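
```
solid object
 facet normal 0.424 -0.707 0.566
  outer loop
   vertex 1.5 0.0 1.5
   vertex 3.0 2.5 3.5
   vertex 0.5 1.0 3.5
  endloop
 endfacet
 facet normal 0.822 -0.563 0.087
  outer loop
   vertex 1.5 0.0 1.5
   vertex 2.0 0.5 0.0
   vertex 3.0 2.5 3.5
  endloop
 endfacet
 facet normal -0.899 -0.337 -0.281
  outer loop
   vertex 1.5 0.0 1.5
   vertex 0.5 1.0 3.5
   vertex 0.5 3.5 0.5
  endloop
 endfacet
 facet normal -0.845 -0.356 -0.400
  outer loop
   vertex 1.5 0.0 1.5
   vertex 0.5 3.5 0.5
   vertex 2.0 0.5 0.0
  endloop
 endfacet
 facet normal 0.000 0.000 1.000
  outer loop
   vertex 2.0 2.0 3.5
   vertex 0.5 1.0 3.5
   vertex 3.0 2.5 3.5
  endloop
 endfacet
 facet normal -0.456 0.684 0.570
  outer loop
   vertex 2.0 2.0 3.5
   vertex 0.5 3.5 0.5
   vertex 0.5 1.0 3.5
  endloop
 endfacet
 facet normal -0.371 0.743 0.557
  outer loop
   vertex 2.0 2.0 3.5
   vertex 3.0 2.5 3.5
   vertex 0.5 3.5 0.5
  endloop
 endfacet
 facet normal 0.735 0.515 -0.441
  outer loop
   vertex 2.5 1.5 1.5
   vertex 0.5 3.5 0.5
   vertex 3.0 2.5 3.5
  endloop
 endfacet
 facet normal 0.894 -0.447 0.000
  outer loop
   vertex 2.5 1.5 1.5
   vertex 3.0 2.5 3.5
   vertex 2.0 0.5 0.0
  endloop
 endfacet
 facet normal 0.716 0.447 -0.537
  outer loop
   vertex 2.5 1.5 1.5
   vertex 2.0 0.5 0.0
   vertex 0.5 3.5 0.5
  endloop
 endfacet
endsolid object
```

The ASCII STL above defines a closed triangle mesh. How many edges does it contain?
15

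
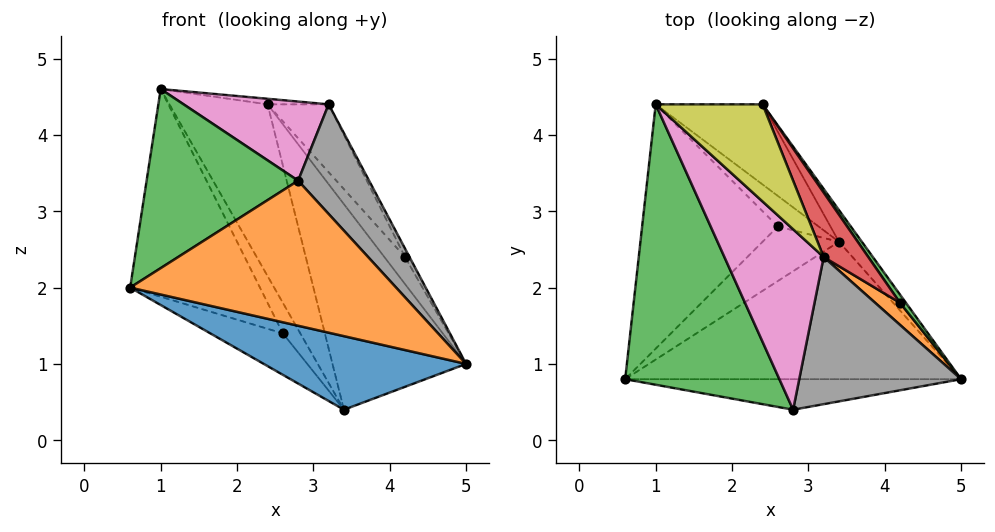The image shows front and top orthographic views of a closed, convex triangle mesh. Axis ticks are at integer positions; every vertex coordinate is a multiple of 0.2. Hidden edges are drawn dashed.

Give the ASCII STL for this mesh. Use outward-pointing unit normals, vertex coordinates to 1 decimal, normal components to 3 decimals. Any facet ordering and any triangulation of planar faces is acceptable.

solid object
 facet normal -0.196 -0.463 -0.864
  outer loop
   vertex 3.4 2.6 0.4
   vertex 5.0 0.8 1.0
   vertex 0.6 0.8 2.0
  endloop
 endfacet
 facet normal -0.047 -0.977 -0.206
  outer loop
   vertex 2.8 0.4 3.4
   vertex 0.6 0.8 2.0
   vertex 5.0 0.8 1.0
  endloop
 endfacet
 facet normal -0.536 -0.455 0.712
  outer loop
   vertex 2.8 0.4 3.4
   vertex 1.0 4.4 4.6
   vertex 0.6 0.8 2.0
  endloop
 endfacet
 facet normal -0.659 0.487 -0.573
  outer loop
   vertex 2.6 2.8 1.4
   vertex 0.6 0.8 2.0
   vertex 1.0 4.4 4.6
  endloop
 endfacet
 facet normal -0.645 0.462 -0.608
  outer loop
   vertex 2.6 2.8 1.4
   vertex 3.4 2.6 0.4
   vertex 0.6 0.8 2.0
  endloop
 endfacet
 facet normal -0.577 0.577 -0.577
  outer loop
   vertex 2.6 2.8 1.4
   vertex 1.0 4.4 4.6
   vertex 3.4 2.6 0.4
  endloop
 endfacet
 facet normal -0.271 -0.387 0.882
  outer loop
   vertex 3.2 2.4 4.4
   vertex 1.0 4.4 4.6
   vertex 2.8 0.4 3.4
  endloop
 endfacet
 facet normal 0.701 -0.426 0.572
  outer loop
   vertex 3.2 2.4 4.4
   vertex 2.8 0.4 3.4
   vertex 5.0 0.8 1.0
  endloop
 endfacet
 facet normal 0.141 0.056 0.988
  outer loop
   vertex 2.4 4.4 4.4
   vertex 1.0 4.4 4.6
   vertex 3.2 2.4 4.4
  endloop
 endfacet
 facet normal -0.060 0.905 -0.422
  outer loop
   vertex 2.4 4.4 4.4
   vertex 3.4 2.6 0.4
   vertex 1.0 4.4 4.6
  endloop
 endfacet
 facet normal 0.760 0.642 -0.099
  outer loop
   vertex 2.4 4.4 4.4
   vertex 5.0 0.8 1.0
   vertex 3.4 2.6 0.4
  endloop
 endfacet
 facet normal 0.901 0.155 0.404
  outer loop
   vertex 4.2 1.8 2.4
   vertex 3.2 2.4 4.4
   vertex 5.0 0.8 1.0
  endloop
 endfacet
 facet normal 0.863 0.484 0.147
  outer loop
   vertex 4.2 1.8 2.4
   vertex 5.0 0.8 1.0
   vertex 2.4 4.4 4.4
  endloop
 endfacet
 facet normal 0.876 0.350 0.333
  outer loop
   vertex 4.2 1.8 2.4
   vertex 2.4 4.4 4.4
   vertex 3.2 2.4 4.4
  endloop
 endfacet
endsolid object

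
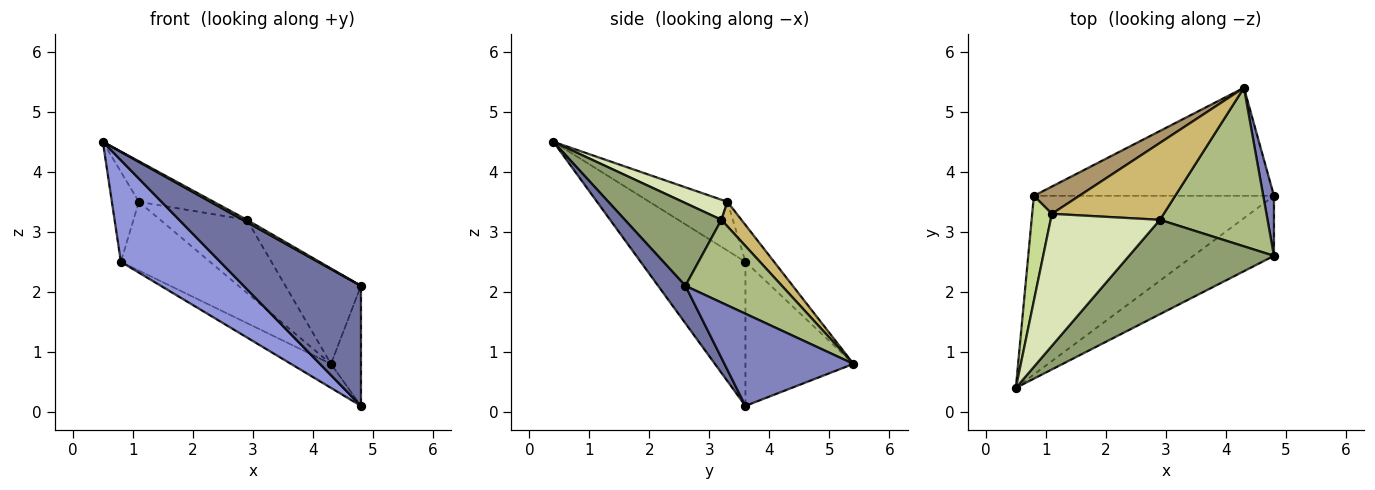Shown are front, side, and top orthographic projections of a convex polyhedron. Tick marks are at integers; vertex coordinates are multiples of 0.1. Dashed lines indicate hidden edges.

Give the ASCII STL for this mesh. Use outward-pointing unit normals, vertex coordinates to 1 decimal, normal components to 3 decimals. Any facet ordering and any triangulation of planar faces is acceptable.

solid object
 facet normal 0.204 -0.876 -0.438
  outer loop
   vertex 4.8 3.6 0.1
   vertex 4.8 2.6 2.1
   vertex 0.5 0.4 4.5
  endloop
 endfacet
 facet normal 0.968 0.225 0.113
  outer loop
   vertex 4.8 3.6 0.1
   vertex 4.3 5.4 0.8
   vertex 4.8 2.6 2.1
  endloop
 endfacet
 facet normal -0.462 -0.438 -0.771
  outer loop
   vertex 0.8 3.6 2.5
   vertex 4.8 3.6 0.1
   vertex 0.5 0.4 4.5
  endloop
 endfacet
 facet normal -0.505 0.187 -0.842
  outer loop
   vertex 0.8 3.6 2.5
   vertex 4.3 5.4 0.8
   vertex 4.8 3.6 0.1
  endloop
 endfacet
 facet normal 0.496 -0.022 0.868
  outer loop
   vertex 2.9 3.2 3.2
   vertex 0.5 0.4 4.5
   vertex 4.8 2.6 2.1
  endloop
 endfacet
 facet normal 0.550 0.430 0.716
  outer loop
   vertex 2.9 3.2 3.2
   vertex 4.8 2.6 2.1
   vertex 4.3 5.4 0.8
  endloop
 endfacet
 facet normal -0.883 0.306 0.357
  outer loop
   vertex 1.1 3.3 3.5
   vertex 0.8 3.6 2.5
   vertex 0.5 0.4 4.5
  endloop
 endfacet
 facet normal 0.173 0.289 0.942
  outer loop
   vertex 1.1 3.3 3.5
   vertex 0.5 0.4 4.5
   vertex 2.9 3.2 3.2
  endloop
 endfacet
 facet normal -0.287 0.891 0.353
  outer loop
   vertex 1.1 3.3 3.5
   vertex 4.3 5.4 0.8
   vertex 0.8 3.6 2.5
  endloop
 endfacet
 facet normal 0.157 0.681 0.716
  outer loop
   vertex 1.1 3.3 3.5
   vertex 2.9 3.2 3.2
   vertex 4.3 5.4 0.8
  endloop
 endfacet
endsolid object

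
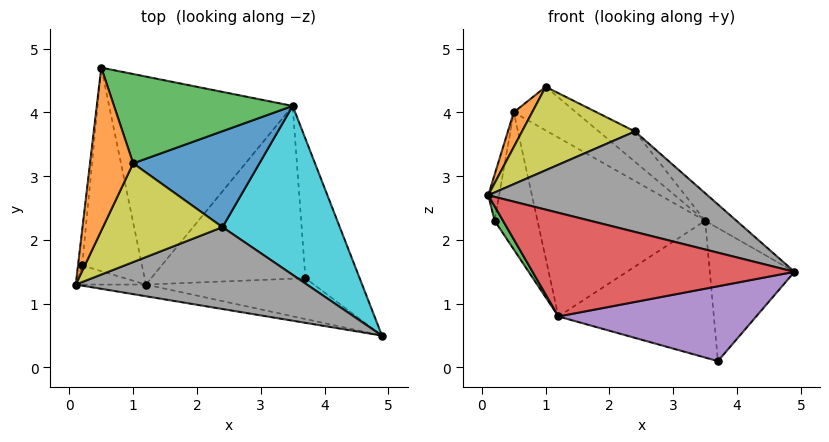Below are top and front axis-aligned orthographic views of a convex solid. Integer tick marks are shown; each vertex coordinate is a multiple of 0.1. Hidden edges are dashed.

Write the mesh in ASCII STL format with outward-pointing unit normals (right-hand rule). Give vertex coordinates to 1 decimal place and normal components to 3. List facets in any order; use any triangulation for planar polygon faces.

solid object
 facet normal 0.806 0.409 -0.428
  outer loop
   vertex 3.5 4.1 2.3
   vertex 4.9 0.5 1.5
   vertex 3.7 1.4 0.1
  endloop
 endfacet
 facet normal -0.815 -0.121 0.566
  outer loop
   vertex 1.0 3.2 4.4
   vertex 0.5 4.7 4.0
   vertex 0.1 1.3 2.7
  endloop
 endfacet
 facet normal 0.513 0.377 0.772
  outer loop
   vertex 1.0 3.2 4.4
   vertex 3.5 4.1 2.3
   vertex 0.5 4.7 4.0
  endloop
 endfacet
 facet normal -0.190 -0.976 -0.110
  outer loop
   vertex 1.2 1.3 0.8
   vertex 4.9 0.5 1.5
   vertex 0.1 1.3 2.7
  endloop
 endfacet
 facet normal -0.099 -0.873 -0.477
  outer loop
   vertex 1.2 1.3 0.8
   vertex 3.7 1.4 0.1
   vertex 4.9 0.5 1.5
  endloop
 endfacet
 facet normal -0.287 0.625 -0.726
  outer loop
   vertex 1.2 1.3 0.8
   vertex 0.5 4.7 4.0
   vertex 3.5 4.1 2.3
  endloop
 endfacet
 facet normal -0.237 0.603 -0.762
  outer loop
   vertex 1.2 1.3 0.8
   vertex 3.5 4.1 2.3
   vertex 3.7 1.4 0.1
  endloop
 endfacet
 facet normal 0.029 -0.775 0.631
  outer loop
   vertex 2.4 2.2 3.7
   vertex 0.1 1.3 2.7
   vertex 4.9 0.5 1.5
  endloop
 endfacet
 facet normal -0.079 -0.644 0.761
  outer loop
   vertex 2.4 2.2 3.7
   vertex 1.0 3.2 4.4
   vertex 0.1 1.3 2.7
  endloop
 endfacet
 facet normal 0.699 0.115 0.706
  outer loop
   vertex 2.4 2.2 3.7
   vertex 4.9 0.5 1.5
   vertex 3.5 4.1 2.3
  endloop
 endfacet
 facet normal 0.569 0.248 0.784
  outer loop
   vertex 2.4 2.2 3.7
   vertex 3.5 4.1 2.3
   vertex 1.0 3.2 4.4
  endloop
 endfacet
 facet normal -0.979 0.162 -0.123
  outer loop
   vertex 0.2 1.6 2.3
   vertex 0.1 1.3 2.7
   vertex 0.5 4.7 4.0
  endloop
 endfacet
 facet normal -0.809 -0.355 -0.468
  outer loop
   vertex 0.2 1.6 2.3
   vertex 1.2 1.3 0.8
   vertex 0.1 1.3 2.7
  endloop
 endfacet
 facet normal -0.733 0.380 -0.564
  outer loop
   vertex 0.2 1.6 2.3
   vertex 0.5 4.7 4.0
   vertex 1.2 1.3 0.8
  endloop
 endfacet
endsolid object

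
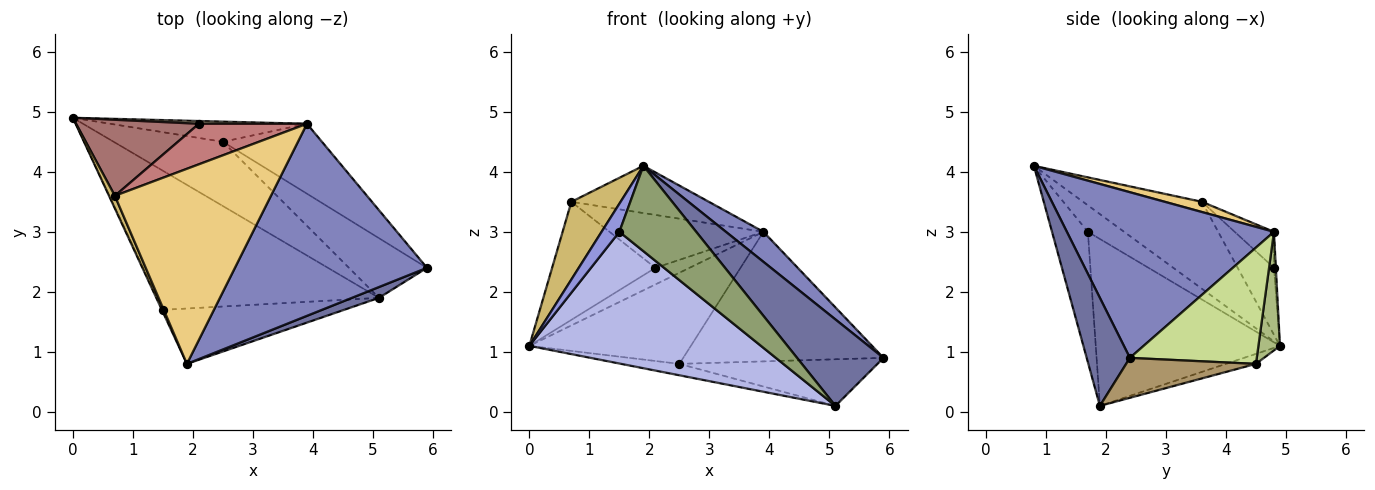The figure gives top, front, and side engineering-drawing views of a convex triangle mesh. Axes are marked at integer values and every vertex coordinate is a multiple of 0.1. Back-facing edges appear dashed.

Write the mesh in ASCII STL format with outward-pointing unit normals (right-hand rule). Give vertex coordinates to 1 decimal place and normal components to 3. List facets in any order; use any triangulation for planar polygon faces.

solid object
 facet normal 0.444 -0.889 0.111
  outer loop
   vertex 5.1 1.9 0.1
   vertex 5.9 2.4 0.9
   vertex 1.9 0.8 4.1
  endloop
 endfacet
 facet normal 0.649 -0.118 0.752
  outer loop
   vertex 3.9 4.8 3.0
   vertex 1.9 0.8 4.1
   vertex 5.9 2.4 0.9
  endloop
 endfacet
 facet normal -0.897 -0.441 -0.035
  outer loop
   vertex 1.5 1.7 3.0
   vertex 1.9 0.8 4.1
   vertex 0.0 4.9 1.1
  endloop
 endfacet
 facet normal -0.480 -0.603 -0.637
  outer loop
   vertex 1.5 1.7 3.0
   vertex 0.0 4.9 1.1
   vertex 5.1 1.9 0.1
  endloop
 endfacet
 facet normal -0.365 -0.781 -0.507
  outer loop
   vertex 1.5 1.7 3.0
   vertex 5.1 1.9 0.1
   vertex 1.9 0.8 4.1
  endloop
 endfacet
 facet normal 0.129 0.968 -0.214
  outer loop
   vertex 2.5 4.5 0.8
   vertex 0.0 4.9 1.1
   vertex 3.9 4.8 3.0
  endloop
 endfacet
 facet normal 0.487 0.769 -0.415
  outer loop
   vertex 2.5 4.5 0.8
   vertex 3.9 4.8 3.0
   vertex 5.9 2.4 0.9
  endloop
 endfacet
 facet normal -0.090 0.174 -0.981
  outer loop
   vertex 2.5 4.5 0.8
   vertex 5.1 1.9 0.1
   vertex 0.0 4.9 1.1
  endloop
 endfacet
 facet normal 0.374 0.571 -0.731
  outer loop
   vertex 2.5 4.5 0.8
   vertex 5.9 2.4 0.9
   vertex 5.1 1.9 0.1
  endloop
 endfacet
 facet normal -0.922 -0.382 0.062
  outer loop
   vertex 0.7 3.6 3.5
   vertex 0.0 4.9 1.1
   vertex 1.9 0.8 4.1
  endloop
 endfacet
 facet normal 0.063 0.235 0.970
  outer loop
   vertex 0.7 3.6 3.5
   vertex 1.9 0.8 4.1
   vertex 3.9 4.8 3.0
  endloop
 endfacet
 facet normal -0.055 0.985 0.164
  outer loop
   vertex 2.1 4.8 2.4
   vertex 3.9 4.8 3.0
   vertex 0.0 4.9 1.1
  endloop
 endfacet
 facet normal -0.283 0.806 0.519
  outer loop
   vertex 2.1 4.8 2.4
   vertex 0.0 4.9 1.1
   vertex 0.7 3.6 3.5
  endloop
 endfacet
 facet normal -0.199 0.778 0.596
  outer loop
   vertex 2.1 4.8 2.4
   vertex 0.7 3.6 3.5
   vertex 3.9 4.8 3.0
  endloop
 endfacet
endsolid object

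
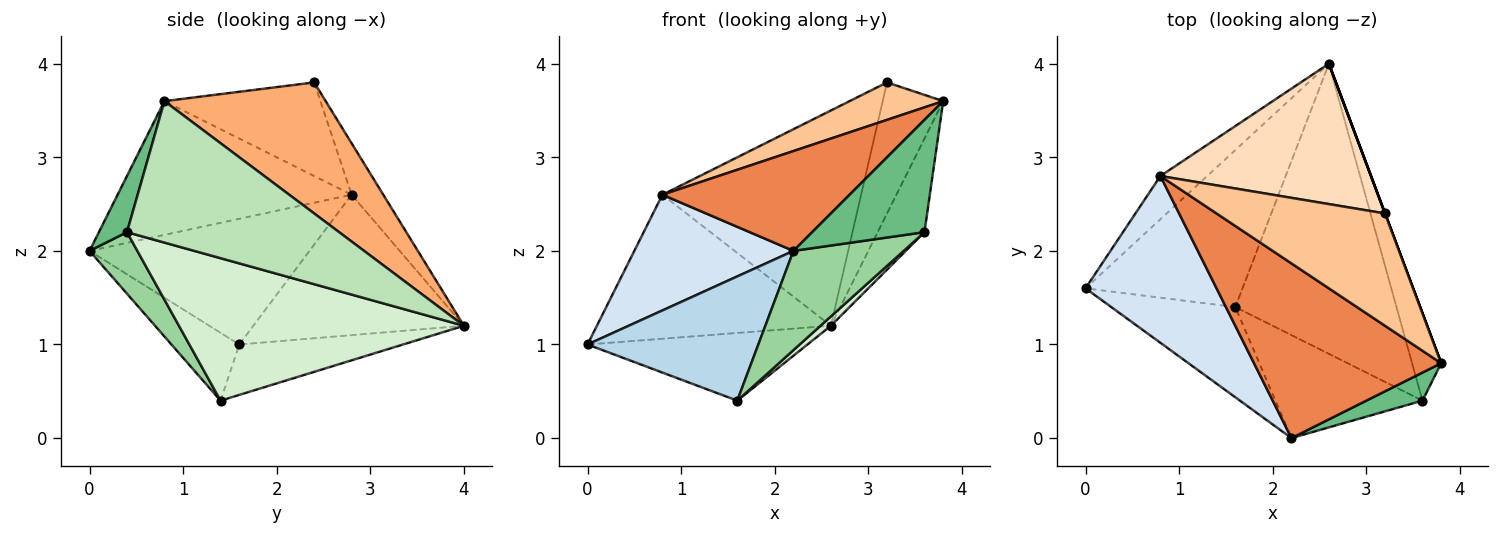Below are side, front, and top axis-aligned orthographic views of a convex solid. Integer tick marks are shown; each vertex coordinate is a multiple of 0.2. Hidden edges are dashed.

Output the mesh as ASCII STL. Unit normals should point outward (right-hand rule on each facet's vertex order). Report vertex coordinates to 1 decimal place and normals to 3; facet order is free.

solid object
 facet normal -0.283 0.380 -0.881
  outer loop
   vertex 1.6 1.4 0.4
   vertex 0.0 1.6 1.0
   vertex 2.6 4.0 1.2
  endloop
 endfacet
 facet normal -0.653 0.725 -0.218
  outer loop
   vertex 0.8 2.8 2.6
   vertex 2.6 4.0 1.2
   vertex 0.0 1.6 1.0
  endloop
 endfacet
 facet normal -0.306 -0.770 -0.559
  outer loop
   vertex 2.2 0.0 2.0
   vertex 0.0 1.6 1.0
   vertex 1.6 1.4 0.4
  endloop
 endfacet
 facet normal -0.619 -0.448 0.645
  outer loop
   vertex 2.2 0.0 2.0
   vertex 0.8 2.8 2.6
   vertex 0.0 1.6 1.0
  endloop
 endfacet
 facet normal -0.527 -0.422 0.738
  outer loop
   vertex 2.2 0.0 2.0
   vertex 3.8 0.8 3.6
   vertex 0.8 2.8 2.6
  endloop
 endfacet
 facet normal 0.936 0.351 0.000
  outer loop
   vertex 3.2 2.4 3.8
   vertex 3.8 0.8 3.6
   vertex 2.6 4.0 1.2
  endloop
 endfacet
 facet normal -0.466 -0.280 0.839
  outer loop
   vertex 3.2 2.4 3.8
   vertex 0.8 2.8 2.6
   vertex 3.8 0.8 3.6
  endloop
 endfacet
 facet normal -0.132 0.830 0.541
  outer loop
   vertex 3.2 2.4 3.8
   vertex 2.6 4.0 1.2
   vertex 0.8 2.8 2.6
  endloop
 endfacet
 facet normal 0.236 -0.943 0.236
  outer loop
   vertex 3.6 0.4 2.2
   vertex 3.8 0.8 3.6
   vertex 2.2 0.0 2.0
  endloop
 endfacet
 facet normal 0.288 -0.664 -0.689
  outer loop
   vertex 3.6 0.4 2.2
   vertex 2.2 0.0 2.0
   vertex 1.6 1.4 0.4
  endloop
 endfacet
 facet normal 0.957 0.211 -0.197
  outer loop
   vertex 3.6 0.4 2.2
   vertex 2.6 4.0 1.2
   vertex 3.8 0.8 3.6
  endloop
 endfacet
 facet normal 0.662 -0.024 -0.749
  outer loop
   vertex 3.6 0.4 2.2
   vertex 1.6 1.4 0.4
   vertex 2.6 4.0 1.2
  endloop
 endfacet
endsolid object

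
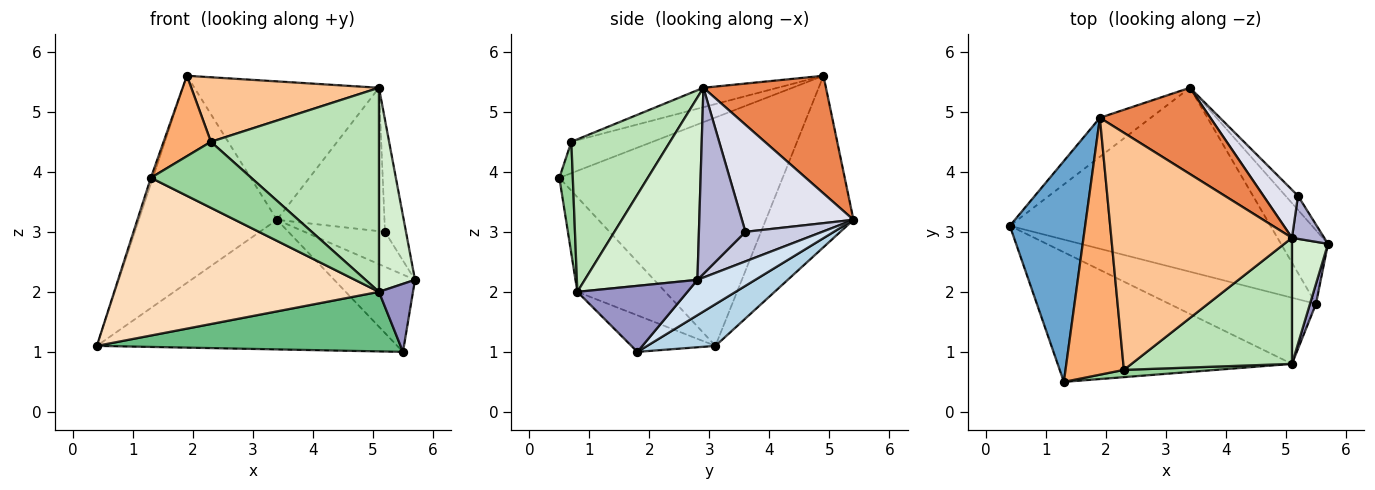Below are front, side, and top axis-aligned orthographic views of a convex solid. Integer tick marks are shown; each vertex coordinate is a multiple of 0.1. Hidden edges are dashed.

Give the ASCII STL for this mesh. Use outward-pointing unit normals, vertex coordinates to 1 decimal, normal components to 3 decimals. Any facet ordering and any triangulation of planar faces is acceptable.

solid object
 facet normal -0.950 0.009 0.313
  outer loop
   vertex 1.9 4.9 5.6
   vertex 0.4 3.1 1.1
   vertex 1.3 0.5 3.9
  endloop
 endfacet
 facet normal -0.529 0.834 -0.157
  outer loop
   vertex 3.4 5.4 3.2
   vertex 0.4 3.1 1.1
   vertex 1.9 4.9 5.6
  endloop
 endfacet
 facet normal 0.130 0.571 -0.811
  outer loop
   vertex 3.4 5.4 3.2
   vertex 5.5 1.8 1.0
   vertex 0.4 3.1 1.1
  endloop
 endfacet
 facet normal 0.460 0.643 -0.612
  outer loop
   vertex 3.4 5.4 3.2
   vertex 5.7 2.8 2.2
   vertex 5.5 1.8 1.0
  endloop
 endfacet
 facet normal 0.491 0.739 0.461
  outer loop
   vertex 3.4 5.4 3.2
   vertex 1.9 4.9 5.6
   vertex 5.1 2.9 5.4
  endloop
 endfacet
 facet normal -0.456 -0.266 0.849
  outer loop
   vertex 2.3 0.7 4.5
   vertex 1.9 4.9 5.6
   vertex 1.3 0.5 3.9
  endloop
 endfacet
 facet normal -0.103 -0.261 0.960
  outer loop
   vertex 2.3 0.7 4.5
   vertex 5.1 2.9 5.4
   vertex 1.9 4.9 5.6
  endloop
 endfacet
 facet normal -0.248 -0.748 -0.615
  outer loop
   vertex 5.1 0.8 2.0
   vertex 1.3 0.5 3.9
   vertex 0.4 3.1 1.1
  endloop
 endfacet
 facet normal -0.182 -0.658 -0.731
  outer loop
   vertex 5.1 0.8 2.0
   vertex 0.4 3.1 1.1
   vertex 5.5 1.8 1.0
  endloop
 endfacet
 facet normal 0.132 -0.985 0.108
  outer loop
   vertex 5.1 0.8 2.0
   vertex 2.3 0.7 4.5
   vertex 1.3 0.5 3.9
  endloop
 endfacet
 facet normal 0.447 -0.761 0.470
  outer loop
   vertex 5.1 0.8 2.0
   vertex 5.1 2.9 5.4
   vertex 2.3 0.7 4.5
  endloop
 endfacet
 facet normal 0.936 -0.299 0.185
  outer loop
   vertex 5.1 0.8 2.0
   vertex 5.7 2.8 2.2
   vertex 5.1 2.9 5.4
  endloop
 endfacet
 facet normal 0.952 -0.294 0.087
  outer loop
   vertex 5.1 0.8 2.0
   vertex 5.5 1.8 1.0
   vertex 5.7 2.8 2.2
  endloop
 endfacet
 facet normal 0.900 0.407 0.156
  outer loop
   vertex 5.2 3.6 3.0
   vertex 5.1 2.9 5.4
   vertex 5.7 2.8 2.2
  endloop
 endfacet
 facet normal 0.663 0.694 -0.280
  outer loop
   vertex 5.2 3.6 3.0
   vertex 5.7 2.8 2.2
   vertex 3.4 5.4 3.2
  endloop
 endfacet
 facet normal 0.701 0.676 0.226
  outer loop
   vertex 5.2 3.6 3.0
   vertex 3.4 5.4 3.2
   vertex 5.1 2.9 5.4
  endloop
 endfacet
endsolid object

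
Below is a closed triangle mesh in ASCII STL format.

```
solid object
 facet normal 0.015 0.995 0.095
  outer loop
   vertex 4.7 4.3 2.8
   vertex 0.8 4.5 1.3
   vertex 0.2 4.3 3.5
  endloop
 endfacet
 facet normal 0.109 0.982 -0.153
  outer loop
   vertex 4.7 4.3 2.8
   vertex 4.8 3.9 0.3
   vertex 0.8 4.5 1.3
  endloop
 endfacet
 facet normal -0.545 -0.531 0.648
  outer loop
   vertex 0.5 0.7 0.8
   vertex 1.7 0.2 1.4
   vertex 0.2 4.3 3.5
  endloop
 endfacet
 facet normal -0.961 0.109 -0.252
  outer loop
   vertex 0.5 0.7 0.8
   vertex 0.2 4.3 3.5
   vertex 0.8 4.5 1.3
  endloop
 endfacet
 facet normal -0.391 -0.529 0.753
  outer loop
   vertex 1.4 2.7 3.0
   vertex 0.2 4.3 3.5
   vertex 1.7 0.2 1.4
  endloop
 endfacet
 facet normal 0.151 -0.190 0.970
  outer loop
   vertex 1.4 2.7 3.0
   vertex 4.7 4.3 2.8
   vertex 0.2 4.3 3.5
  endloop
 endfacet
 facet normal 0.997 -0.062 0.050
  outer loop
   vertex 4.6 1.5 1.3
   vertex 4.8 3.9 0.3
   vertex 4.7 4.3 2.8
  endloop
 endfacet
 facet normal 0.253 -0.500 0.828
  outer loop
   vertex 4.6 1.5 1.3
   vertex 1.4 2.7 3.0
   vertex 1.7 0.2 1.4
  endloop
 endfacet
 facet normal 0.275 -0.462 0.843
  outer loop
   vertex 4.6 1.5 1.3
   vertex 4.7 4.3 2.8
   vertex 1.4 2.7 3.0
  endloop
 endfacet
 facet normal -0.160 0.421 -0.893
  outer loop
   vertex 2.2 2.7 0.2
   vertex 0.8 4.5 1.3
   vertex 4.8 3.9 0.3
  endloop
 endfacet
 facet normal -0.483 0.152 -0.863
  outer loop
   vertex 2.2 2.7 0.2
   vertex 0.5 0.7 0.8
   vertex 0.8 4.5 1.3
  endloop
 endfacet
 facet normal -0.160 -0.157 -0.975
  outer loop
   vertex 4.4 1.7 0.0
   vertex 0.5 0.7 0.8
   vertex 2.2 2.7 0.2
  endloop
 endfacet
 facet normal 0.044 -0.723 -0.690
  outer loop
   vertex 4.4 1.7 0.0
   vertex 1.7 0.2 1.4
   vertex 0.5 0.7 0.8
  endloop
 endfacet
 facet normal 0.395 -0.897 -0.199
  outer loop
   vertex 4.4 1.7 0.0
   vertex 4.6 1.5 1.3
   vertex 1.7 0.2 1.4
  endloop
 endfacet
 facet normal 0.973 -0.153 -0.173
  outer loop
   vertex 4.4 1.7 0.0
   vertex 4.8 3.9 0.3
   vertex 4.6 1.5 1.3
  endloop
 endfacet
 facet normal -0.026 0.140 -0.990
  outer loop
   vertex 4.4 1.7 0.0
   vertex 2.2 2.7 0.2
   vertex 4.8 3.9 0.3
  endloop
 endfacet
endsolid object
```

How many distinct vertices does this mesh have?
10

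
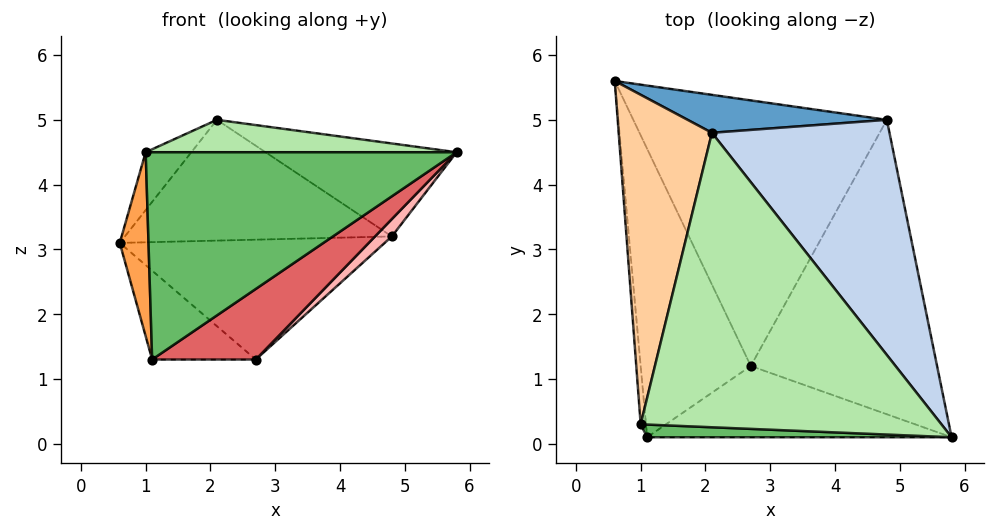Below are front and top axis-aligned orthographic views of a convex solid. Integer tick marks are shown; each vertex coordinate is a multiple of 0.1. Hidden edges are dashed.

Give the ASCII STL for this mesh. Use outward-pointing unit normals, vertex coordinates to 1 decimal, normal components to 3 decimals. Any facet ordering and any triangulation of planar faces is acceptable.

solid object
 facet normal 0.128 0.946 0.297
  outer loop
   vertex 4.8 5.0 3.2
   vertex 0.6 5.6 3.1
   vertex 2.1 4.8 5.0
  endloop
 endfacet
 facet normal 0.510 0.316 0.800
  outer loop
   vertex 4.8 5.0 3.2
   vertex 2.1 4.8 5.0
   vertex 5.8 0.1 4.5
  endloop
 endfacet
 facet normal -0.996 -0.082 -0.026
  outer loop
   vertex 1.0 0.3 4.5
   vertex 0.6 5.6 3.1
   vertex 1.1 0.1 1.3
  endloop
 endfacet
 facet normal -0.756 0.113 0.645
  outer loop
   vertex 1.0 0.3 4.5
   vertex 2.1 4.8 5.0
   vertex 0.6 5.6 3.1
  endloop
 endfacet
 facet normal -0.042 -0.997 0.061
  outer loop
   vertex 1.0 0.3 4.5
   vertex 1.1 0.1 1.3
   vertex 5.8 0.1 4.5
  endloop
 endfacet
 facet normal -0.005 -0.109 0.994
  outer loop
   vertex 1.0 0.3 4.5
   vertex 5.8 0.1 4.5
   vertex 2.1 4.8 5.0
  endloop
 endfacet
 facet normal 0.435 -0.633 -0.640
  outer loop
   vertex 2.7 1.2 1.3
   vertex 5.8 0.1 4.5
   vertex 1.1 0.1 1.3
  endloop
 endfacet
 facet normal 0.710 -0.041 -0.703
  outer loop
   vertex 2.7 1.2 1.3
   vertex 4.8 5.0 3.2
   vertex 5.8 0.1 4.5
  endloop
 endfacet
 facet normal -0.198 0.289 -0.937
  outer loop
   vertex 2.7 1.2 1.3
   vertex 1.1 0.1 1.3
   vertex 0.6 5.6 3.1
  endloop
 endfacet
 facet normal 0.080 0.410 -0.909
  outer loop
   vertex 2.7 1.2 1.3
   vertex 0.6 5.6 3.1
   vertex 4.8 5.0 3.2
  endloop
 endfacet
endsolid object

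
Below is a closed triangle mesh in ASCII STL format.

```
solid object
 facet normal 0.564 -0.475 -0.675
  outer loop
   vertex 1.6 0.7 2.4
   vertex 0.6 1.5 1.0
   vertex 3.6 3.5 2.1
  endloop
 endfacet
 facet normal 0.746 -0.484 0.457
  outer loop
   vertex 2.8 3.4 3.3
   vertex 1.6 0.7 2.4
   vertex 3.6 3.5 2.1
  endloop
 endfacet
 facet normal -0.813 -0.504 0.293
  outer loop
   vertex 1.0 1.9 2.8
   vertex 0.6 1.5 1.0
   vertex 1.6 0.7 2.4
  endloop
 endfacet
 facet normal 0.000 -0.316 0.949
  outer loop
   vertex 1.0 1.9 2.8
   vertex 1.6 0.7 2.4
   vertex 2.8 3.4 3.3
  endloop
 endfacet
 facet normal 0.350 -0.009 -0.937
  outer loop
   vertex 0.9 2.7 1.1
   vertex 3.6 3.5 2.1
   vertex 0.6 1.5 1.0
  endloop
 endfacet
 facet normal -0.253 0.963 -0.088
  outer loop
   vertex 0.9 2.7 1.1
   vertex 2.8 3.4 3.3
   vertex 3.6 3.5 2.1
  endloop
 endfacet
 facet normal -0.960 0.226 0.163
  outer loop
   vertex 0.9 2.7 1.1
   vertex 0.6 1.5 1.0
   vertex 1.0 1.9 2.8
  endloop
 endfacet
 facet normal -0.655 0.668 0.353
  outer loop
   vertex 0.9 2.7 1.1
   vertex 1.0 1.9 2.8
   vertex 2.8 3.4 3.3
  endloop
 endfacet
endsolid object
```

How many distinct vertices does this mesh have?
6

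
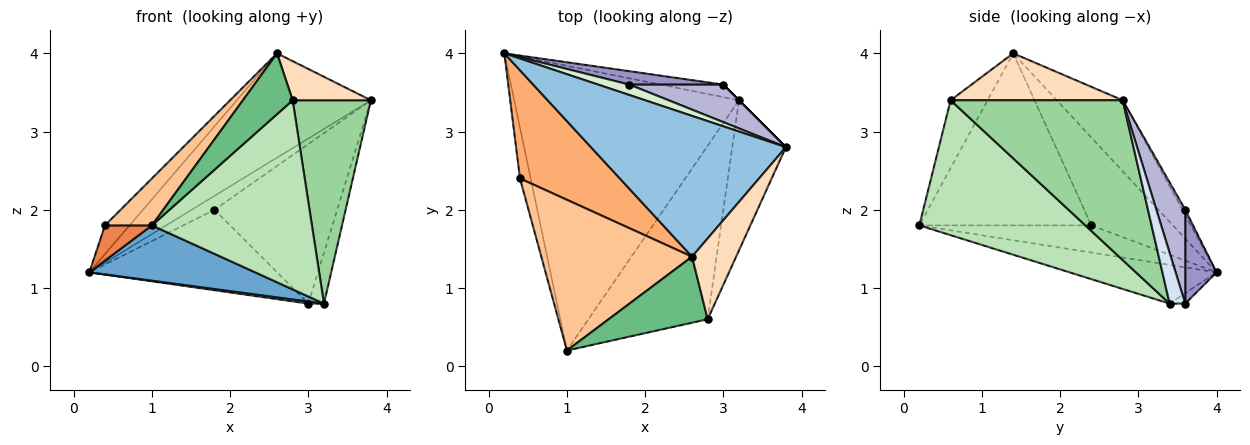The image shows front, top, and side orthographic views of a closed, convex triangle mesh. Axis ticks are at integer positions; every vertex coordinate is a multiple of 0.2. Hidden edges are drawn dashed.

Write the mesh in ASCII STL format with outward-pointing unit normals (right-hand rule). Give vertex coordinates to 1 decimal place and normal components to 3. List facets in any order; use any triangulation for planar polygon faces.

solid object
 facet normal -0.167 -0.188 -0.968
  outer loop
   vertex 3.2 3.4 0.8
   vertex 1.0 0.2 1.8
   vertex 0.2 4.0 1.2
  endloop
 endfacet
 facet normal -0.281 0.571 0.771
  outer loop
   vertex 2.6 1.4 4.0
   vertex 3.8 2.8 3.4
   vertex 0.2 4.0 1.2
  endloop
 endfacet
 facet normal -0.162 -0.162 -0.973
  outer loop
   vertex 3.0 3.6 0.8
   vertex 3.2 3.4 0.8
   vertex 0.2 4.0 1.2
  endloop
 endfacet
 facet normal 0.707 0.707 0.000
  outer loop
   vertex 3.0 3.6 0.8
   vertex 3.8 2.8 3.4
   vertex 3.2 3.4 0.8
  endloop
 endfacet
 facet normal -0.902 -0.246 -0.355
  outer loop
   vertex 0.4 2.4 1.8
   vertex 0.2 4.0 1.2
   vertex 1.0 0.2 1.8
  endloop
 endfacet
 facet normal -0.648 0.195 0.736
  outer loop
   vertex 0.4 2.4 1.8
   vertex 2.6 1.4 4.0
   vertex 0.2 4.0 1.2
  endloop
 endfacet
 facet normal -0.737 -0.201 0.646
  outer loop
   vertex 0.4 2.4 1.8
   vertex 1.0 0.2 1.8
   vertex 2.6 1.4 4.0
  endloop
 endfacet
 facet normal 0.692 -0.314 0.650
  outer loop
   vertex 2.8 0.6 3.4
   vertex 3.8 2.8 3.4
   vertex 2.6 1.4 4.0
  endloop
 endfacet
 facet normal -0.450 -0.605 0.657
  outer loop
   vertex 2.8 0.6 3.4
   vertex 2.6 1.4 4.0
   vertex 1.0 0.2 1.8
  endloop
 endfacet
 facet normal 0.871 -0.396 -0.292
  outer loop
   vertex 2.8 0.6 3.4
   vertex 3.2 3.4 0.8
   vertex 3.8 2.8 3.4
  endloop
 endfacet
 facet normal 0.607 -0.585 -0.537
  outer loop
   vertex 2.8 0.6 3.4
   vertex 1.0 0.2 1.8
   vertex 3.2 3.4 0.8
  endloop
 endfacet
 facet normal -0.100 0.796 0.597
  outer loop
   vertex 1.8 3.6 2.0
   vertex 0.2 4.0 1.2
   vertex 3.8 2.8 3.4
  endloop
 endfacet
 facet normal 0.162 0.973 0.162
  outer loop
   vertex 1.8 3.6 2.0
   vertex 3.0 3.6 0.8
   vertex 0.2 4.0 1.2
  endloop
 endfacet
 facet normal 0.223 0.949 0.223
  outer loop
   vertex 1.8 3.6 2.0
   vertex 3.8 2.8 3.4
   vertex 3.0 3.6 0.8
  endloop
 endfacet
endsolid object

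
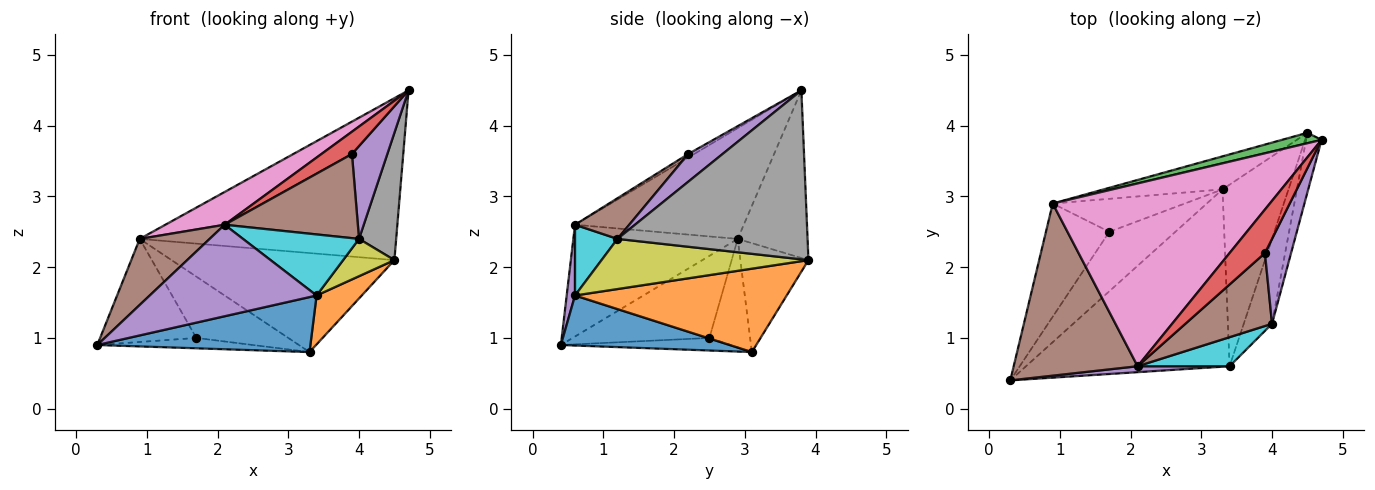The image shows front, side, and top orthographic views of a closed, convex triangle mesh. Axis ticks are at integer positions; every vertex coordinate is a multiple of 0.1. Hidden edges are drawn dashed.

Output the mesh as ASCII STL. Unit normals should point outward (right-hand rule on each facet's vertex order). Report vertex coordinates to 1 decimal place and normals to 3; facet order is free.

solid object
 facet normal 0.229 -0.288 -0.930
  outer loop
   vertex 3.4 0.6 1.6
   vertex 0.3 0.4 0.9
   vertex 3.3 3.1 0.8
  endloop
 endfacet
 facet normal 0.773 -0.165 -0.612
  outer loop
   vertex 3.4 0.6 1.6
   vertex 3.3 3.1 0.8
   vertex 4.5 3.9 2.1
  endloop
 endfacet
 facet normal -0.262 0.963 0.062
  outer loop
   vertex 0.9 2.9 2.4
   vertex 4.7 3.8 4.5
   vertex 4.5 3.9 2.1
  endloop
 endfacet
 facet normal -0.278 0.911 -0.304
  outer loop
   vertex 0.9 2.9 2.4
   vertex 4.5 3.9 2.1
   vertex 3.3 3.1 0.8
  endloop
 endfacet
 facet normal 0.050 -0.997 0.065
  outer loop
   vertex 2.1 0.6 2.6
   vertex 0.3 0.4 0.9
   vertex 3.4 0.6 1.6
  endloop
 endfacet
 facet normal -0.644 -0.274 0.714
  outer loop
   vertex 2.1 0.6 2.6
   vertex 0.9 2.9 2.4
   vertex 0.3 0.4 0.9
  endloop
 endfacet
 facet normal -0.449 -0.158 0.880
  outer loop
   vertex 2.1 0.6 2.6
   vertex 4.7 3.8 4.5
   vertex 0.9 2.9 2.4
  endloop
 endfacet
 facet normal 0.978 -0.191 -0.089
  outer loop
   vertex 4.0 1.2 2.4
   vertex 4.5 3.9 2.1
   vertex 4.7 3.8 4.5
  endloop
 endfacet
 facet normal 0.851 -0.211 -0.480
  outer loop
   vertex 4.0 1.2 2.4
   vertex 3.4 0.6 1.6
   vertex 4.5 3.9 2.1
  endloop
 endfacet
 facet normal 0.314 -0.857 0.408
  outer loop
   vertex 4.0 1.2 2.4
   vertex 2.1 0.6 2.6
   vertex 3.4 0.6 1.6
  endloop
 endfacet
 facet normal -0.184 0.169 -0.968
  outer loop
   vertex 1.7 2.5 1.0
   vertex 3.3 3.1 0.8
   vertex 0.3 0.4 0.9
  endloop
 endfacet
 facet normal -0.691 0.486 -0.534
  outer loop
   vertex 1.7 2.5 1.0
   vertex 0.3 0.4 0.9
   vertex 0.9 2.9 2.4
  endloop
 endfacet
 facet normal -0.363 0.820 -0.442
  outer loop
   vertex 1.7 2.5 1.0
   vertex 0.9 2.9 2.4
   vertex 3.3 3.1 0.8
  endloop
 endfacet
 facet normal -0.089 -0.454 0.886
  outer loop
   vertex 3.9 2.2 3.6
   vertex 4.7 3.8 4.5
   vertex 2.1 0.6 2.6
  endloop
 endfacet
 facet normal 0.583 -0.600 0.548
  outer loop
   vertex 3.9 2.2 3.6
   vertex 4.0 1.2 2.4
   vertex 4.7 3.8 4.5
  endloop
 endfacet
 facet normal 0.294 -0.722 0.626
  outer loop
   vertex 3.9 2.2 3.6
   vertex 2.1 0.6 2.6
   vertex 4.0 1.2 2.4
  endloop
 endfacet
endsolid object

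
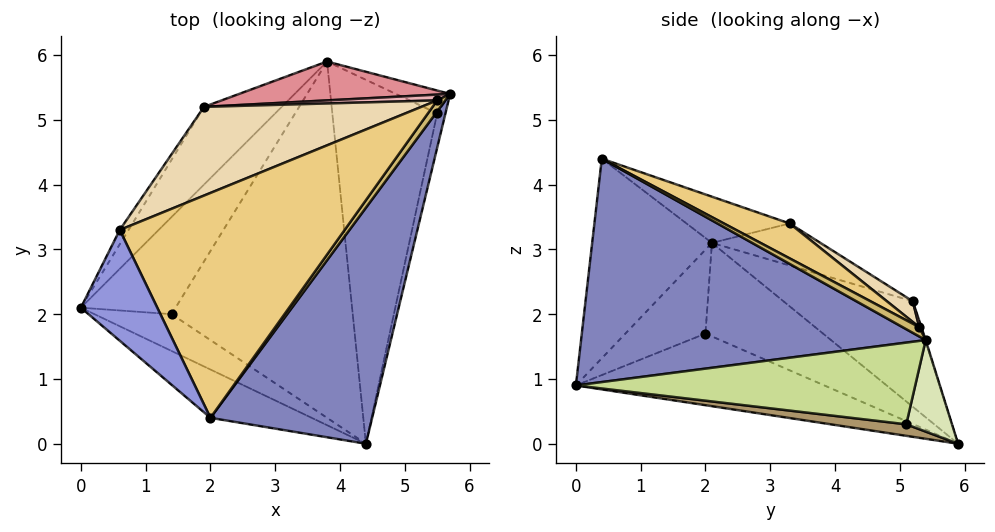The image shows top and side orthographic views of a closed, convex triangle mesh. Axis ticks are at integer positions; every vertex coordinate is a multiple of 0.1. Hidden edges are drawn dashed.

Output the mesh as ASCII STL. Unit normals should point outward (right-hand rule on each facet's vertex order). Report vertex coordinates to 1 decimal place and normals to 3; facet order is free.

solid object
 facet normal -0.520 -0.813 -0.263
  outer loop
   vertex 2.0 0.4 4.4
   vertex 0.0 2.1 3.1
   vertex 4.4 0.0 0.9
  endloop
 endfacet
 facet normal 0.782 -0.262 0.566
  outer loop
   vertex 2.0 0.4 4.4
   vertex 4.4 0.0 0.9
   vertex 5.7 5.4 1.6
  endloop
 endfacet
 facet normal -0.517 0.045 0.855
  outer loop
   vertex 0.6 3.3 3.4
   vertex 0.0 2.1 3.1
   vertex 2.0 0.4 4.4
  endloop
 endfacet
 facet normal -0.566 -0.640 -0.520
  outer loop
   vertex 1.4 2.0 1.7
   vertex 4.4 0.0 0.9
   vertex 0.0 2.1 3.1
  endloop
 endfacet
 facet normal -0.698 0.121 -0.706
  outer loop
   vertex 1.4 2.0 1.7
   vertex 0.0 2.1 3.1
   vertex 3.8 5.9 0.0
  endloop
 endfacet
 facet normal -0.362 -0.176 -0.915
  outer loop
   vertex 1.4 2.0 1.7
   vertex 3.8 5.9 0.0
   vertex 4.4 0.0 0.9
  endloop
 endfacet
 facet normal 0.970 -0.221 -0.098
  outer loop
   vertex 5.5 5.1 0.3
   vertex 5.7 5.4 1.6
   vertex 4.4 0.0 0.9
  endloop
 endfacet
 facet normal 0.448 0.853 -0.266
  outer loop
   vertex 5.5 5.1 0.3
   vertex 3.8 5.9 0.0
   vertex 5.7 5.4 1.6
  endloop
 endfacet
 facet normal 0.108 -0.139 -0.984
  outer loop
   vertex 5.5 5.1 0.3
   vertex 4.4 0.0 0.9
   vertex 3.8 5.9 0.0
  endloop
 endfacet
 facet normal 0.740 -0.185 0.647
  outer loop
   vertex 5.5 5.3 1.8
   vertex 2.0 0.4 4.4
   vertex 5.7 5.4 1.6
  endloop
 endfacet
 facet normal 0.142 0.383 0.913
  outer loop
   vertex 5.5 5.3 1.8
   vertex 0.6 3.3 3.4
   vertex 2.0 0.4 4.4
  endloop
 endfacet
 facet normal 0.083 0.491 0.867
  outer loop
   vertex 1.9 5.2 2.2
   vertex 0.6 3.3 3.4
   vertex 5.5 5.3 1.8
  endloop
 endfacet
 facet normal -0.767 0.306 -0.565
  outer loop
   vertex 1.9 5.2 2.2
   vertex 3.8 5.9 0.0
   vertex 0.0 2.1 3.1
  endloop
 endfacet
 facet normal -0.861 0.476 -0.180
  outer loop
   vertex 1.9 5.2 2.2
   vertex 0.0 2.1 3.1
   vertex 0.6 3.3 3.4
  endloop
 endfacet
 facet normal -0.003 0.954 0.301
  outer loop
   vertex 1.9 5.2 2.2
   vertex 5.7 5.4 1.6
   vertex 3.8 5.9 0.0
  endloop
 endfacet
 facet normal 0.028 0.883 0.469
  outer loop
   vertex 1.9 5.2 2.2
   vertex 5.5 5.3 1.8
   vertex 5.7 5.4 1.6
  endloop
 endfacet
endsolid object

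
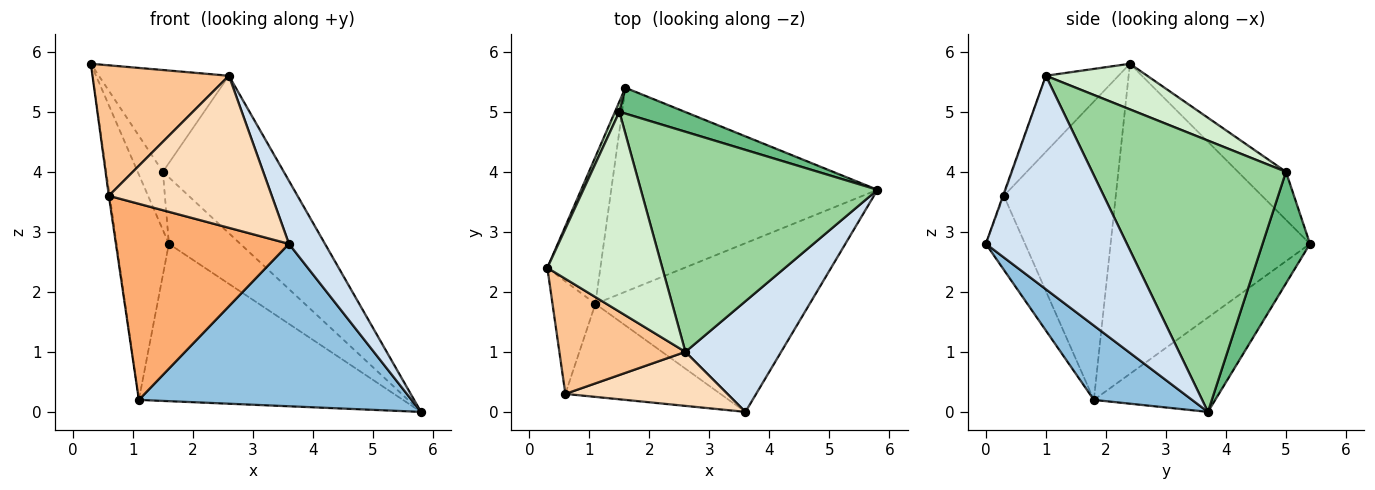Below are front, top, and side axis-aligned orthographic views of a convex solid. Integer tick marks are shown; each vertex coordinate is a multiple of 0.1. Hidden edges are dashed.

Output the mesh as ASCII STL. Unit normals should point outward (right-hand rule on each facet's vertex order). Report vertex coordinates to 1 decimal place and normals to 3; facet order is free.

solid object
 facet normal -0.954 0.250 -0.163
  outer loop
   vertex 1.1 1.8 0.2
   vertex 0.3 2.4 5.8
   vertex 1.6 5.4 2.8
  endloop
 endfacet
 facet normal 0.242 -0.673 -0.699
  outer loop
   vertex 1.1 1.8 0.2
   vertex 5.8 3.7 0.0
   vertex 3.6 0.0 2.8
  endloop
 endfacet
 facet normal -0.270 0.588 -0.762
  outer loop
   vertex 1.1 1.8 0.2
   vertex 1.6 5.4 2.8
   vertex 5.8 3.7 0.0
  endloop
 endfacet
 facet normal 0.889 -0.227 0.398
  outer loop
   vertex 2.6 1.0 5.6
   vertex 3.6 0.0 2.8
   vertex 5.8 3.7 0.0
  endloop
 endfacet
 facet normal -0.990 0.008 -0.142
  outer loop
   vertex 0.6 0.3 3.6
   vertex 0.3 2.4 5.8
   vertex 1.1 1.8 0.2
  endloop
 endfacet
 facet normal -0.201 -0.885 -0.420
  outer loop
   vertex 0.6 0.3 3.6
   vertex 1.1 1.8 0.2
   vertex 3.6 0.0 2.8
  endloop
 endfacet
 facet normal -0.371 -0.697 0.614
  outer loop
   vertex 0.6 0.3 3.6
   vertex 2.6 1.0 5.6
   vertex 0.3 2.4 5.8
  endloop
 endfacet
 facet normal -0.005 -0.942 0.335
  outer loop
   vertex 0.6 0.3 3.6
   vertex 3.6 0.0 2.8
   vertex 2.6 1.0 5.6
  endloop
 endfacet
 facet normal 0.526 0.793 0.308
  outer loop
   vertex 1.5 5.0 4.0
   vertex 5.8 3.7 0.0
   vertex 1.6 5.4 2.8
  endloop
 endfacet
 facet normal 0.682 0.425 0.595
  outer loop
   vertex 1.5 5.0 4.0
   vertex 2.6 1.0 5.6
   vertex 5.8 3.7 0.0
  endloop
 endfacet
 facet normal -0.882 0.463 0.081
  outer loop
   vertex 1.5 5.0 4.0
   vertex 1.6 5.4 2.8
   vertex 0.3 2.4 5.8
  endloop
 endfacet
 facet normal 0.333 0.428 0.840
  outer loop
   vertex 1.5 5.0 4.0
   vertex 0.3 2.4 5.8
   vertex 2.6 1.0 5.6
  endloop
 endfacet
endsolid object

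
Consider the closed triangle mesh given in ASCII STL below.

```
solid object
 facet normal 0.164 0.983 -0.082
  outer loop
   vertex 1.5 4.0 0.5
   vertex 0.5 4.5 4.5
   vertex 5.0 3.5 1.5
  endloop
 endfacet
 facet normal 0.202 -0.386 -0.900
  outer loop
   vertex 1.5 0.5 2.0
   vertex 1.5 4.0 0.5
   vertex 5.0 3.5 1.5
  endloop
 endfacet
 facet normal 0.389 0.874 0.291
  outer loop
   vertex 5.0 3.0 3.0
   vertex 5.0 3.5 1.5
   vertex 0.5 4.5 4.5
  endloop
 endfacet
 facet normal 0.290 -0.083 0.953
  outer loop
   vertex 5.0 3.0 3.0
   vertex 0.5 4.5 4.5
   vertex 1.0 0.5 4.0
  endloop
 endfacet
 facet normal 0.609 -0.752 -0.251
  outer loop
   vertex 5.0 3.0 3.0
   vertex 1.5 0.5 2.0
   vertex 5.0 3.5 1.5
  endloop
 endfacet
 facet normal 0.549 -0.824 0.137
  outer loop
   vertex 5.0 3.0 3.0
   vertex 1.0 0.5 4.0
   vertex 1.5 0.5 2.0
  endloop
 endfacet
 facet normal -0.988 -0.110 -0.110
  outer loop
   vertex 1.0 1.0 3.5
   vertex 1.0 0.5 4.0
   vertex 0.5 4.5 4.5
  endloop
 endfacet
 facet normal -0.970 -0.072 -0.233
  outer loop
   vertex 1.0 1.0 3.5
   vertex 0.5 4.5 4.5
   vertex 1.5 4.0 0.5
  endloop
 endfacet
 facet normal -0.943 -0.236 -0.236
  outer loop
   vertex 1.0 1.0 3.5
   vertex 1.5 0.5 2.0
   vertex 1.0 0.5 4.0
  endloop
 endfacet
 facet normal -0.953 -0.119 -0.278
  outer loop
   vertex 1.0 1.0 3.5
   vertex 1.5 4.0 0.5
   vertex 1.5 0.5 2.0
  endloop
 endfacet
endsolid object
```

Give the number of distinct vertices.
7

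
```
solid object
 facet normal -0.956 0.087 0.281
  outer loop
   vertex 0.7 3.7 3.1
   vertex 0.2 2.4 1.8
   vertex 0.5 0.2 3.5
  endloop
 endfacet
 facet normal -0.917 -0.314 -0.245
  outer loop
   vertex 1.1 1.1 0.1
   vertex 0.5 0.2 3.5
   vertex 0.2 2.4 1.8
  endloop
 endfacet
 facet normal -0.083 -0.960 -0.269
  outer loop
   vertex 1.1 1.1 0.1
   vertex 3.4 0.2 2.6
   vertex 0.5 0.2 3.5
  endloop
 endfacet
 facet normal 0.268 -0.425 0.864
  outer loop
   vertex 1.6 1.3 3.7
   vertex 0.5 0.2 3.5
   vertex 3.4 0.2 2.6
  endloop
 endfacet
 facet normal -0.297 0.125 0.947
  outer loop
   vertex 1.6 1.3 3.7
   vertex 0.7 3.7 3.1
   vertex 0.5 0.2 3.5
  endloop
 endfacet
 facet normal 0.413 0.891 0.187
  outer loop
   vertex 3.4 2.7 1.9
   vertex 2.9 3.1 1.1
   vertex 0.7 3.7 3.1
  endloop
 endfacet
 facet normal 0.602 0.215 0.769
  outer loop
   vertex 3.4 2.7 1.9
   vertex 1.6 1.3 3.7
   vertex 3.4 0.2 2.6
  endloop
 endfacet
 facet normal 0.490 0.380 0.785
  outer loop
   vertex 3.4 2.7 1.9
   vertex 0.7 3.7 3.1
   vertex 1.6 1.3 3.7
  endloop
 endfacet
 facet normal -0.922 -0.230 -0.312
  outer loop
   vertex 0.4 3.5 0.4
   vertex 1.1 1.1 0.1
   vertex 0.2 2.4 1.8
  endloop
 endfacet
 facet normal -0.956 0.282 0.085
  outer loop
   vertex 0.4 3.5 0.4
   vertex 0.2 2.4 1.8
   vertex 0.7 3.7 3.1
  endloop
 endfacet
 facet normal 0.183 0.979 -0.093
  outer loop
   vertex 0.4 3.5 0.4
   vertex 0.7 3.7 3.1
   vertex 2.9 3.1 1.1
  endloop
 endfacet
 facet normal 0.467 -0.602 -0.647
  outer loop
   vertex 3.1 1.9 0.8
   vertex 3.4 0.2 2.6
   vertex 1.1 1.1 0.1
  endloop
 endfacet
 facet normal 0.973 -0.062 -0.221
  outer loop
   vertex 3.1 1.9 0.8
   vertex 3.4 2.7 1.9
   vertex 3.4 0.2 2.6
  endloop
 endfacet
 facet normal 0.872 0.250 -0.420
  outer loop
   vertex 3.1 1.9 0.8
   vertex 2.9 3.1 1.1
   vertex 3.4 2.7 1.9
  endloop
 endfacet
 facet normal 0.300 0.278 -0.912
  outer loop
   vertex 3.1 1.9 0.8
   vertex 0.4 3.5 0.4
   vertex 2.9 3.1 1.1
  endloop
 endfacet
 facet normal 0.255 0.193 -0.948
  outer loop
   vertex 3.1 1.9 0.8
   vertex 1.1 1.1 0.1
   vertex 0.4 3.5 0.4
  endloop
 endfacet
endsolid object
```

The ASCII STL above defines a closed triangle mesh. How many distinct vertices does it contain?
10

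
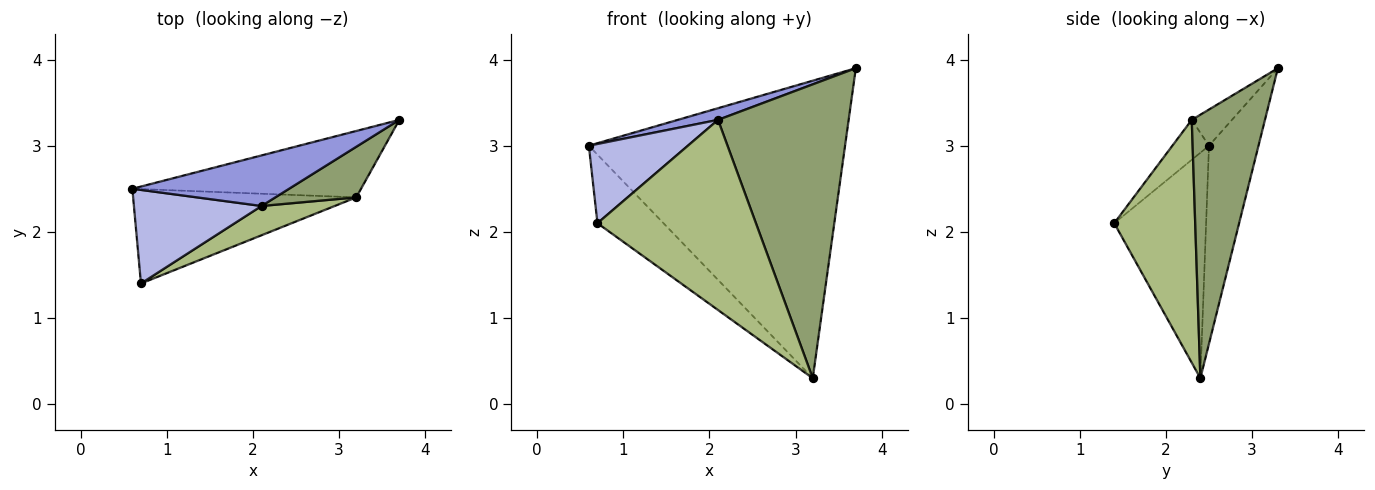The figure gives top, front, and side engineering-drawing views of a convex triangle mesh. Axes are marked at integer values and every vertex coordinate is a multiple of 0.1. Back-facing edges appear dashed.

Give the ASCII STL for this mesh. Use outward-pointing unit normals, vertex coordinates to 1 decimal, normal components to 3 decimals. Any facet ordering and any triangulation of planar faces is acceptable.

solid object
 facet normal -0.185 0.959 -0.214
  outer loop
   vertex 3.2 2.4 0.3
   vertex 0.6 2.5 3.0
   vertex 3.7 3.3 3.9
  endloop
 endfacet
 facet normal -0.633 0.455 -0.626
  outer loop
   vertex 3.2 2.4 0.3
   vertex 0.7 1.4 2.1
   vertex 0.6 2.5 3.0
  endloop
 endfacet
 facet normal -0.219 -0.219 0.951
  outer loop
   vertex 2.1 2.3 3.3
   vertex 3.7 3.3 3.9
   vertex 0.6 2.5 3.0
  endloop
 endfacet
 facet normal -0.232 -0.628 0.742
  outer loop
   vertex 2.1 2.3 3.3
   vertex 0.6 2.5 3.0
   vertex 0.7 1.4 2.1
  endloop
 endfacet
 facet normal 0.483 -0.863 0.149
  outer loop
   vertex 2.1 2.3 3.3
   vertex 3.2 2.4 0.3
   vertex 3.7 3.3 3.9
  endloop
 endfacet
 facet normal 0.451 -0.882 0.136
  outer loop
   vertex 2.1 2.3 3.3
   vertex 0.7 1.4 2.1
   vertex 3.2 2.4 0.3
  endloop
 endfacet
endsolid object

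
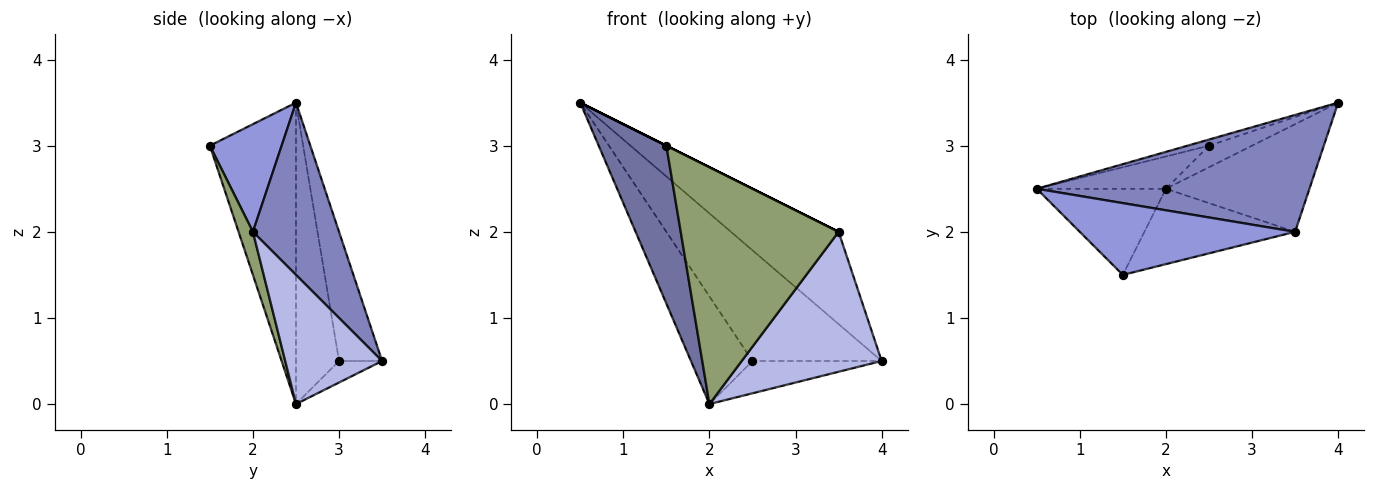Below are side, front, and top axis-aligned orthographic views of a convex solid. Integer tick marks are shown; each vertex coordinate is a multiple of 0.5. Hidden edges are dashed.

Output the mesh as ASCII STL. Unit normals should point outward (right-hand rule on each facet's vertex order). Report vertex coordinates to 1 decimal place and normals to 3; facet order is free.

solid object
 facet normal -0.745 -0.585 -0.319
  outer loop
   vertex 2.0 2.5 0.0
   vertex 1.5 1.5 3.0
   vertex 0.5 2.5 3.5
  endloop
 endfacet
 facet normal 0.444 0.555 0.703
  outer loop
   vertex 3.5 2.0 2.0
   vertex 4.0 3.5 0.5
   vertex 0.5 2.5 3.5
  endloop
 endfacet
 facet normal 0.447 0.000 0.894
  outer loop
   vertex 3.5 2.0 2.0
   vertex 0.5 2.5 3.5
   vertex 1.5 1.5 3.0
  endloop
 endfacet
 facet normal 0.481 -0.695 -0.535
  outer loop
   vertex 3.5 2.0 2.0
   vertex 2.0 2.5 0.0
   vertex 4.0 3.5 0.5
  endloop
 endfacet
 facet normal 0.086 -0.949 -0.302
  outer loop
   vertex 3.5 2.0 2.0
   vertex 1.5 1.5 3.0
   vertex 2.0 2.5 0.0
  endloop
 endfacet
 facet normal -0.316 0.947 -0.053
  outer loop
   vertex 2.5 3.0 0.5
   vertex 0.5 2.5 3.5
   vertex 4.0 3.5 0.5
  endloop
 endfacet
 facet normal -0.557 0.796 -0.239
  outer loop
   vertex 2.5 3.0 0.5
   vertex 2.0 2.5 0.0
   vertex 0.5 2.5 3.5
  endloop
 endfacet
 facet normal -0.267 0.802 -0.535
  outer loop
   vertex 2.5 3.0 0.5
   vertex 4.0 3.5 0.5
   vertex 2.0 2.5 0.0
  endloop
 endfacet
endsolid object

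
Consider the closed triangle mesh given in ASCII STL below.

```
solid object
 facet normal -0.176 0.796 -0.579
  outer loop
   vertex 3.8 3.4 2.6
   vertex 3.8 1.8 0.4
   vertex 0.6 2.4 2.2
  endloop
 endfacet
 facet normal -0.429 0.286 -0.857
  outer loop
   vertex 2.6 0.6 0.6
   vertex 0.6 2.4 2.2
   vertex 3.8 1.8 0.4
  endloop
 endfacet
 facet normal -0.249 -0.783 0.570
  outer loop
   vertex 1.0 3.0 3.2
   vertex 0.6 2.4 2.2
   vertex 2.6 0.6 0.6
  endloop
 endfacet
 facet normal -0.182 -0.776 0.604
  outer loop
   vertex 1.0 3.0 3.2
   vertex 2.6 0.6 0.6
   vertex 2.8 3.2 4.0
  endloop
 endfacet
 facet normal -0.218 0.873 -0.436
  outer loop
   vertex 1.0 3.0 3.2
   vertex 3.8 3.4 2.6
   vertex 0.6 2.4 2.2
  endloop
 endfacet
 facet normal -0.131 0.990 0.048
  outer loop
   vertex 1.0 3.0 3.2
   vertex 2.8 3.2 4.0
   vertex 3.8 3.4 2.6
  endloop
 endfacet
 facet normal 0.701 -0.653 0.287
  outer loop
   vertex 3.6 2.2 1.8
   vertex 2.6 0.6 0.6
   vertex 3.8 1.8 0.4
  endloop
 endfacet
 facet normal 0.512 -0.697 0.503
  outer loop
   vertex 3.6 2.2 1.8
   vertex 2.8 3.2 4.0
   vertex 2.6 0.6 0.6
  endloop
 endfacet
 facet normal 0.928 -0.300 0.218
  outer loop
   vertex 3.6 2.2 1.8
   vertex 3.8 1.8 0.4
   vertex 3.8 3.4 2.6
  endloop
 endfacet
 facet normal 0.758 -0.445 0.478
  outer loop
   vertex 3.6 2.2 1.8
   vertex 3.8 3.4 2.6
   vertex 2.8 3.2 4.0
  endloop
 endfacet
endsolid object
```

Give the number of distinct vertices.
7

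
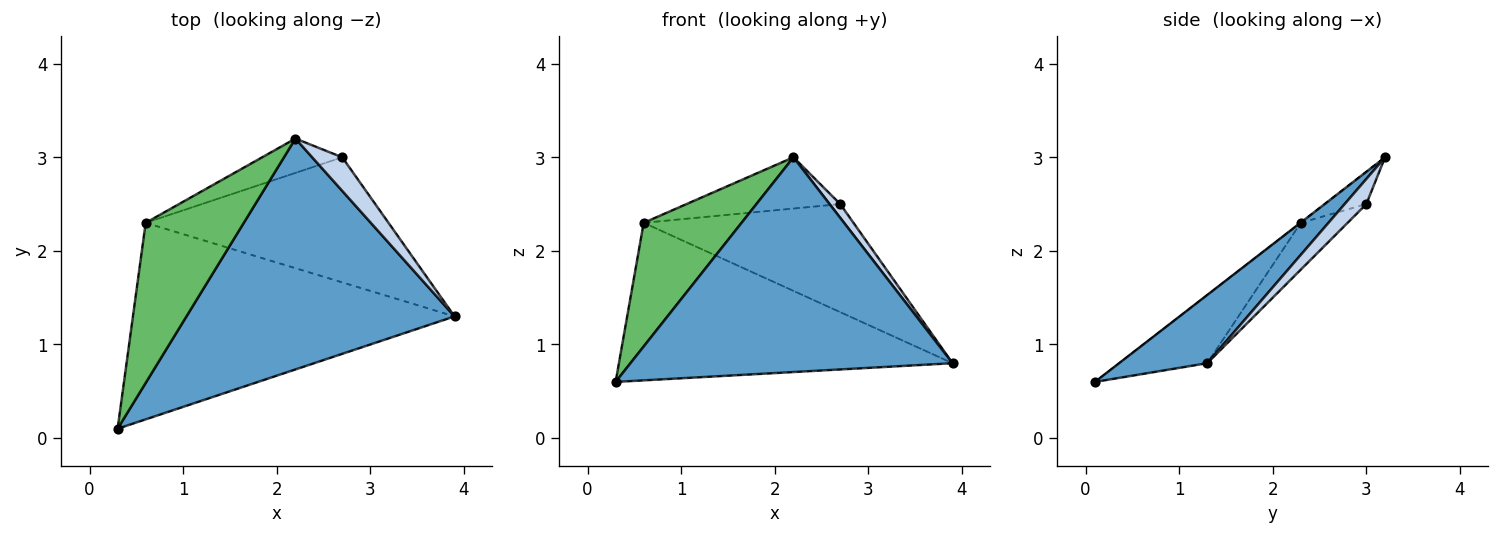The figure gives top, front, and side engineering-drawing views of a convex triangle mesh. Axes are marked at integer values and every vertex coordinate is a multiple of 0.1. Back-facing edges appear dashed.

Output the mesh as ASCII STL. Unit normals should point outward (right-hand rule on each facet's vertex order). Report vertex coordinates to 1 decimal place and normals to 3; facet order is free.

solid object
 facet normal 0.183 -0.670 0.720
  outer loop
   vertex 2.2 3.2 3.0
   vertex 0.3 0.1 0.6
   vertex 3.9 1.3 0.8
  endloop
 endfacet
 facet normal 0.612 -0.300 0.732
  outer loop
   vertex 2.7 3.0 2.5
   vertex 2.2 3.2 3.0
   vertex 3.9 1.3 0.8
  endloop
 endfacet
 facet normal -0.163 0.617 -0.770
  outer loop
   vertex 0.6 2.3 2.3
   vertex 3.9 1.3 0.8
   vertex 0.3 0.1 0.6
  endloop
 endfacet
 facet normal -0.144 0.647 -0.749
  outer loop
   vertex 0.6 2.3 2.3
   vertex 2.7 3.0 2.5
   vertex 3.9 1.3 0.8
  endloop
 endfacet
 facet normal -0.002 -0.611 0.791
  outer loop
   vertex 0.6 2.3 2.3
   vertex 0.3 0.1 0.6
   vertex 2.2 3.2 3.0
  endloop
 endfacet
 facet normal -0.219 0.811 -0.543
  outer loop
   vertex 0.6 2.3 2.3
   vertex 2.2 3.2 3.0
   vertex 2.7 3.0 2.5
  endloop
 endfacet
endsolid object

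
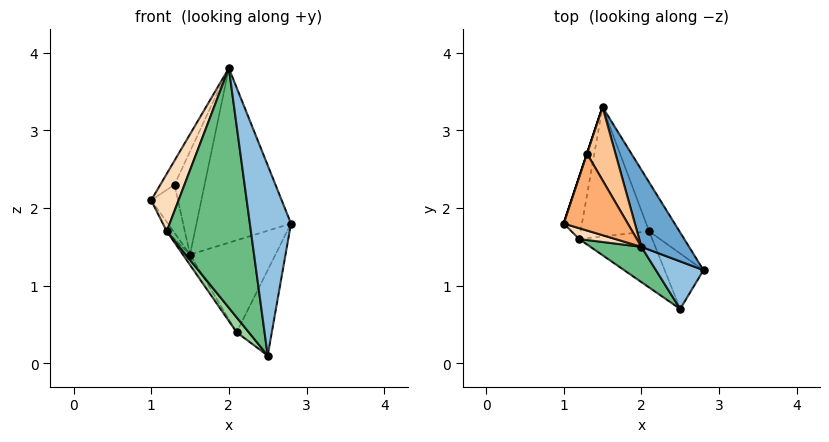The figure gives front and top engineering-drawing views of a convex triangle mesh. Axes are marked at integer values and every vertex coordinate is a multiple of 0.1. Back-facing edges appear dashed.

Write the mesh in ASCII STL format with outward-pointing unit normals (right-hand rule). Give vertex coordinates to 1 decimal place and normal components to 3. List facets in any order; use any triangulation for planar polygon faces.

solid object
 facet normal 0.804 0.544 0.240
  outer loop
   vertex 2.0 1.5 3.8
   vertex 2.8 1.2 1.8
   vertex 1.5 3.3 1.4
  endloop
 endfacet
 facet normal 0.236 -0.943 0.236
  outer loop
   vertex 2.0 1.5 3.8
   vertex 2.5 0.7 0.1
   vertex 2.8 1.2 1.8
  endloop
 endfacet
 facet normal 0.844 0.474 -0.252
  outer loop
   vertex 2.1 1.7 0.4
   vertex 1.5 3.3 1.4
   vertex 2.8 1.2 1.8
  endloop
 endfacet
 facet normal 0.860 0.427 -0.278
  outer loop
   vertex 2.1 1.7 0.4
   vertex 2.8 1.2 1.8
   vertex 2.5 0.7 0.1
  endloop
 endfacet
 facet normal -0.949 0.316 0.000
  outer loop
   vertex 1.3 2.7 2.3
   vertex 1.5 3.3 1.4
   vertex 1.0 1.8 2.1
  endloop
 endfacet
 facet normal -0.838 0.163 0.521
  outer loop
   vertex 1.3 2.7 2.3
   vertex 1.0 1.8 2.1
   vertex 2.0 1.5 3.8
  endloop
 endfacet
 facet normal 0.156 0.806 0.572
  outer loop
   vertex 1.3 2.7 2.3
   vertex 2.0 1.5 3.8
   vertex 1.5 3.3 1.4
  endloop
 endfacet
 facet normal -0.521 -0.839 0.159
  outer loop
   vertex 1.2 1.6 1.7
   vertex 2.0 1.5 3.8
   vertex 1.0 1.8 2.1
  endloop
 endfacet
 facet normal -0.451 -0.883 0.130
  outer loop
   vertex 1.2 1.6 1.7
   vertex 2.5 0.7 0.1
   vertex 2.0 1.5 3.8
  endloop
 endfacet
 facet normal -0.807 -0.152 -0.570
  outer loop
   vertex 1.2 1.6 1.7
   vertex 2.1 1.7 0.4
   vertex 2.5 0.7 0.1
  endloop
 endfacet
 facet normal -0.877 0.071 -0.474
  outer loop
   vertex 1.2 1.6 1.7
   vertex 1.0 1.8 2.1
   vertex 1.5 3.3 1.4
  endloop
 endfacet
 facet normal -0.823 0.045 -0.566
  outer loop
   vertex 1.2 1.6 1.7
   vertex 1.5 3.3 1.4
   vertex 2.1 1.7 0.4
  endloop
 endfacet
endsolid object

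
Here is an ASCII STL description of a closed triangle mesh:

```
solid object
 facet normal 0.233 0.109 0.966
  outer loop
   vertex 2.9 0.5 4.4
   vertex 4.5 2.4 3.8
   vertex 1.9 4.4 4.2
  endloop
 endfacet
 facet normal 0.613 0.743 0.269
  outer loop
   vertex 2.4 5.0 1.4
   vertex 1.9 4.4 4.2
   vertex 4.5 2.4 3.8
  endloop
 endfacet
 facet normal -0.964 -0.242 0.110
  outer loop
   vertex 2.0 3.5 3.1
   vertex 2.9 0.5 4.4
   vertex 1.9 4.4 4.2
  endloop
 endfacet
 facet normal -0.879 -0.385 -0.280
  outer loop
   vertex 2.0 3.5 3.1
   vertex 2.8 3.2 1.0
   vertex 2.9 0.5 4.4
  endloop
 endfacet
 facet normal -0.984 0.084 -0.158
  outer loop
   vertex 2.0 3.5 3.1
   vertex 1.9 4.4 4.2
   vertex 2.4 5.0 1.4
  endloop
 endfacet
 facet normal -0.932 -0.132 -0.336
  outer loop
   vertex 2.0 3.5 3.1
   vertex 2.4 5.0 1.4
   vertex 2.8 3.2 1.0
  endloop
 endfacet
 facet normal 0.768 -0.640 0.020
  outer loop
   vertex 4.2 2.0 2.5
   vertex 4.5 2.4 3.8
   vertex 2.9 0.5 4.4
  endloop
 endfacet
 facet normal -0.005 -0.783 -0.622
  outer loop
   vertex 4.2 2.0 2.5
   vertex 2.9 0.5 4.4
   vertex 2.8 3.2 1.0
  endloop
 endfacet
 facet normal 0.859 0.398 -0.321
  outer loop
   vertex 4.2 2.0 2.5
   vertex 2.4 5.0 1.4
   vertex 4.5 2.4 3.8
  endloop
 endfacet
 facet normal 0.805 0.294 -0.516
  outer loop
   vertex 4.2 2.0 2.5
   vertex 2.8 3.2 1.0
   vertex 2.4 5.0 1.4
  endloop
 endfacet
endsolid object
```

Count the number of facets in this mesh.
10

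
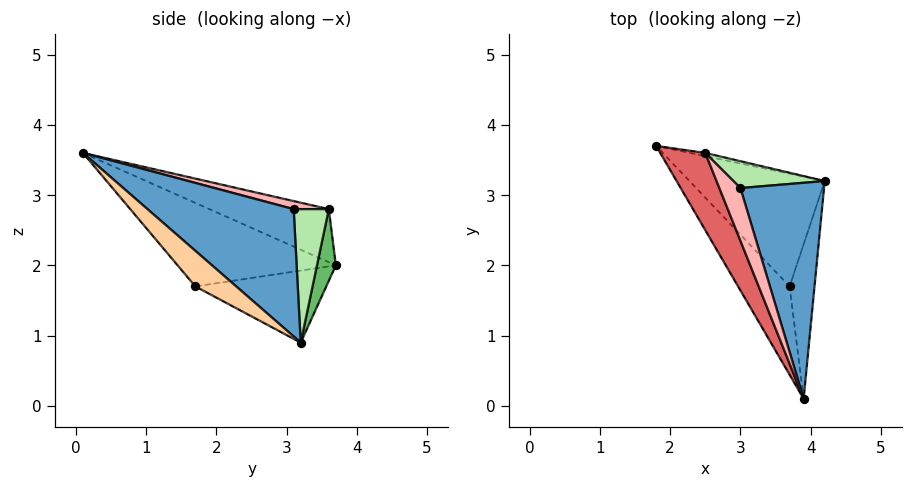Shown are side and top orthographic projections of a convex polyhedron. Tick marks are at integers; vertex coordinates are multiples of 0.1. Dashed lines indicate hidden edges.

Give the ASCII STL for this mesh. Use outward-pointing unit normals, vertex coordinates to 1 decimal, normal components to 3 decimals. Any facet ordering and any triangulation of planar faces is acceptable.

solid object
 facet normal 0.777 0.369 0.510
  outer loop
   vertex 3.0 3.1 2.8
   vertex 3.9 0.1 3.6
   vertex 4.2 3.2 0.9
  endloop
 endfacet
 facet normal -0.448 -0.300 -0.842
  outer loop
   vertex 3.7 1.7 1.7
   vertex 1.8 3.7 2.0
   vertex 4.2 3.2 0.9
  endloop
 endfacet
 facet normal -0.687 -0.590 -0.424
  outer loop
   vertex 3.7 1.7 1.7
   vertex 3.9 0.1 3.6
   vertex 1.8 3.7 2.0
  endloop
 endfacet
 facet normal 0.709 -0.501 -0.497
  outer loop
   vertex 3.7 1.7 1.7
   vertex 4.2 3.2 0.9
   vertex 3.9 0.1 3.6
  endloop
 endfacet
 facet normal 0.186 0.982 -0.040
  outer loop
   vertex 2.5 3.6 2.8
   vertex 4.2 3.2 0.9
   vertex 1.8 3.7 2.0
  endloop
 endfacet
 facet normal 0.637 0.637 0.436
  outer loop
   vertex 2.5 3.6 2.8
   vertex 3.0 3.1 2.8
   vertex 4.2 3.2 0.9
  endloop
 endfacet
 facet normal -0.753 -0.155 0.639
  outer loop
   vertex 2.5 3.6 2.8
   vertex 1.8 3.7 2.0
   vertex 3.9 0.1 3.6
  endloop
 endfacet
 facet normal 0.335 0.335 0.880
  outer loop
   vertex 2.5 3.6 2.8
   vertex 3.9 0.1 3.6
   vertex 3.0 3.1 2.8
  endloop
 endfacet
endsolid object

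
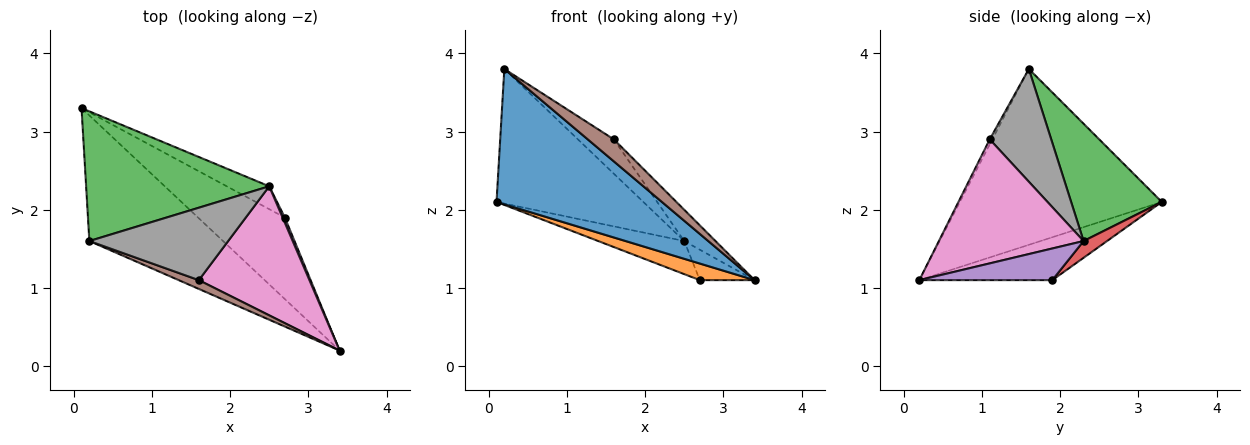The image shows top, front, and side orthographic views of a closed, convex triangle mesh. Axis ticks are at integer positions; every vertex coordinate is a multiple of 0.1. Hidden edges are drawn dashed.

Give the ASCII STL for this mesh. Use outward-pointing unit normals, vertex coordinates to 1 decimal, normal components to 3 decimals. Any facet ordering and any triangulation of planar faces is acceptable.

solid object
 facet normal -0.667 -0.546 -0.507
  outer loop
   vertex 0.2 1.6 3.8
   vertex 0.1 3.3 2.1
   vertex 3.4 0.2 1.1
  endloop
 endfacet
 facet normal -0.436 -0.179 -0.882
  outer loop
   vertex 2.7 1.9 1.1
   vertex 3.4 0.2 1.1
   vertex 0.1 3.3 2.1
  endloop
 endfacet
 facet normal 0.406 0.658 0.634
  outer loop
   vertex 2.5 2.3 1.6
   vertex 0.1 3.3 2.1
   vertex 0.2 1.6 3.8
  endloop
 endfacet
 facet normal 0.219 0.803 -0.555
  outer loop
   vertex 2.5 2.3 1.6
   vertex 2.7 1.9 1.1
   vertex 0.1 3.3 2.1
  endloop
 endfacet
 facet normal 0.923 0.380 0.065
  outer loop
   vertex 2.5 2.3 1.6
   vertex 3.4 0.2 1.1
   vertex 2.7 1.9 1.1
  endloop
 endfacet
 facet normal -0.092 -0.925 0.370
  outer loop
   vertex 1.6 1.1 2.9
   vertex 0.2 1.6 3.8
   vertex 3.4 0.2 1.1
  endloop
 endfacet
 facet normal 0.737 0.159 0.657
  outer loop
   vertex 1.6 1.1 2.9
   vertex 3.4 0.2 1.1
   vertex 2.5 2.3 1.6
  endloop
 endfacet
 facet normal 0.592 0.345 0.728
  outer loop
   vertex 1.6 1.1 2.9
   vertex 2.5 2.3 1.6
   vertex 0.2 1.6 3.8
  endloop
 endfacet
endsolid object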